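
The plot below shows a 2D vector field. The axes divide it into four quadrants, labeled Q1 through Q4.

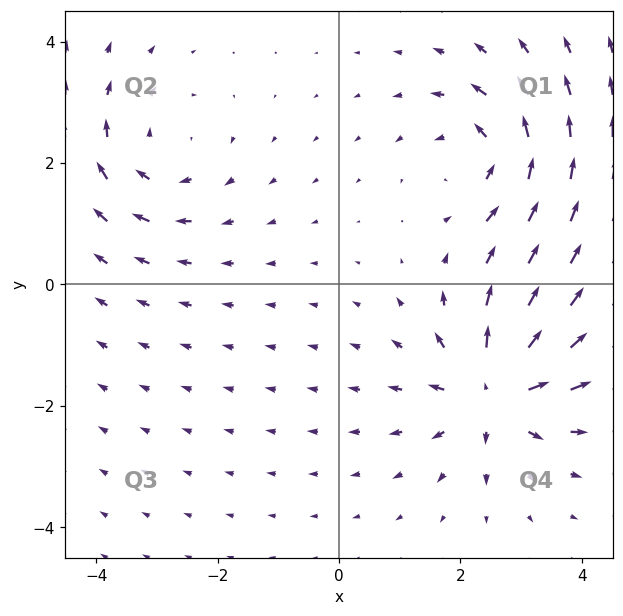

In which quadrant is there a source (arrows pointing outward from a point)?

The source sits at approximately (2.5, -1.8), which lies in quadrant Q4. The divergence there is about +6, positive as expected for a source.

Q4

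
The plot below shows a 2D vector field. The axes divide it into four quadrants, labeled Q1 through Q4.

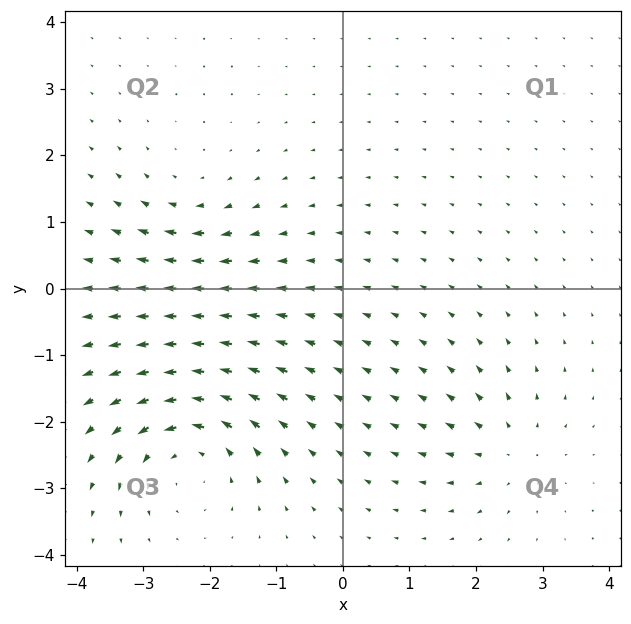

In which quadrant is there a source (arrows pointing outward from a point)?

The source sits at approximately (2.5, -2.4), which lies in quadrant Q4. The divergence there is about +4, positive as expected for a source.

Q4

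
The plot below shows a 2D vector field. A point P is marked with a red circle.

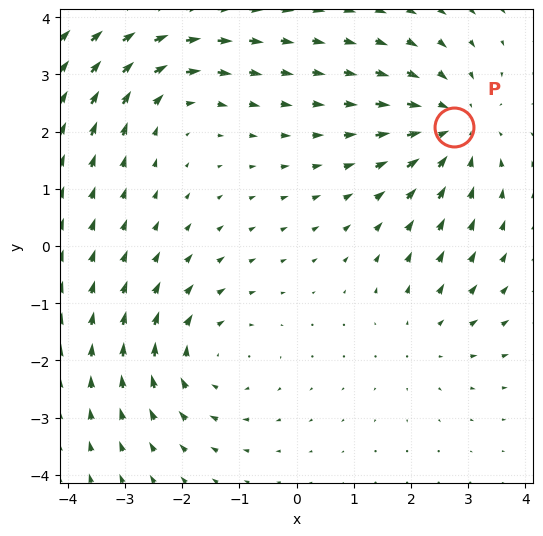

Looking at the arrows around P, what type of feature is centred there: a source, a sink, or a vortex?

sink

At P (2.8, 2.1) the arrows converge inward. Divergence about -4, curl ≈0 — negative divergence with near-zero curl is a sink.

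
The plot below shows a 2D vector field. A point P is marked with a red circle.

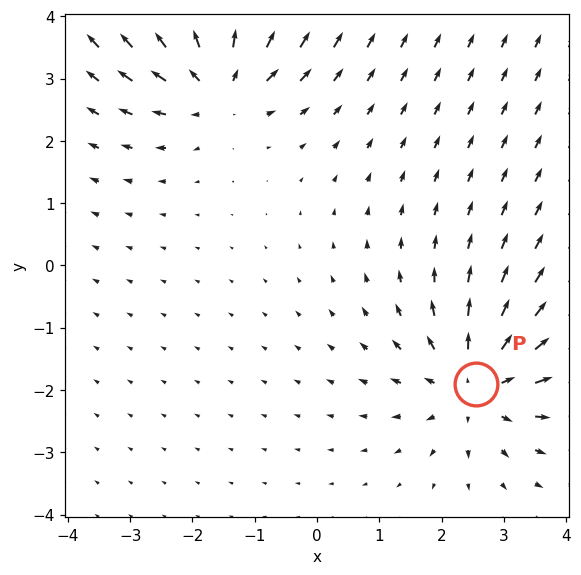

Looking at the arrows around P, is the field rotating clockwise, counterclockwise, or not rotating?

Near P at (2.6, -1.9) the arrows show no circulation. The curl there is ≈0.

not rotating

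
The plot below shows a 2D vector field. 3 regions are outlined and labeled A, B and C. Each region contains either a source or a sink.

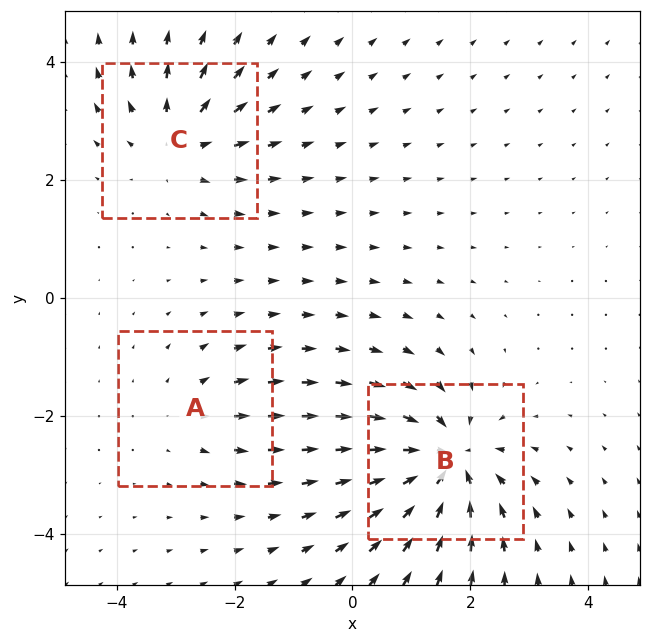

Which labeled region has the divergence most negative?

Divergence at each region's feature centre — A: about +2, B: about -6, C: about +4. Region B is most negative.

B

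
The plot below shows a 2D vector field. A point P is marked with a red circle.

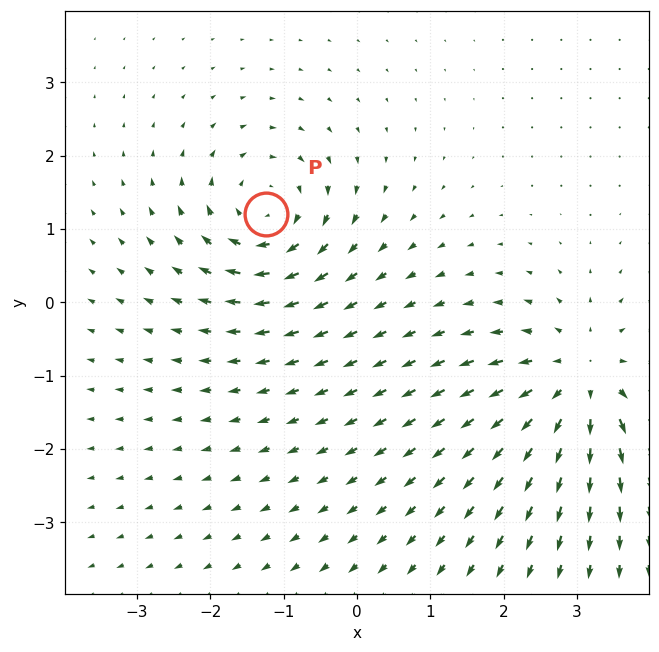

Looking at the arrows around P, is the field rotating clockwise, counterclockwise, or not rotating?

clockwise

Near P at (-1.2, 1.2) the arrows circulate clockwise. The curl (z-component) there is about -4; negative curl means clockwise rotation.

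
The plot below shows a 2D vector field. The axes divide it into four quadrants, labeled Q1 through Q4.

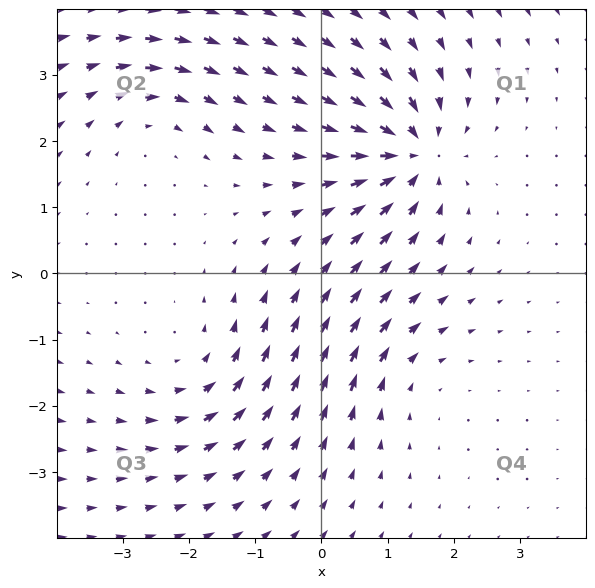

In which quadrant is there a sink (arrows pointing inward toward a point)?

Q1

The sink sits at approximately (1.4, 1.8), which lies in quadrant Q1. The divergence there is about -6, negative as expected for a sink.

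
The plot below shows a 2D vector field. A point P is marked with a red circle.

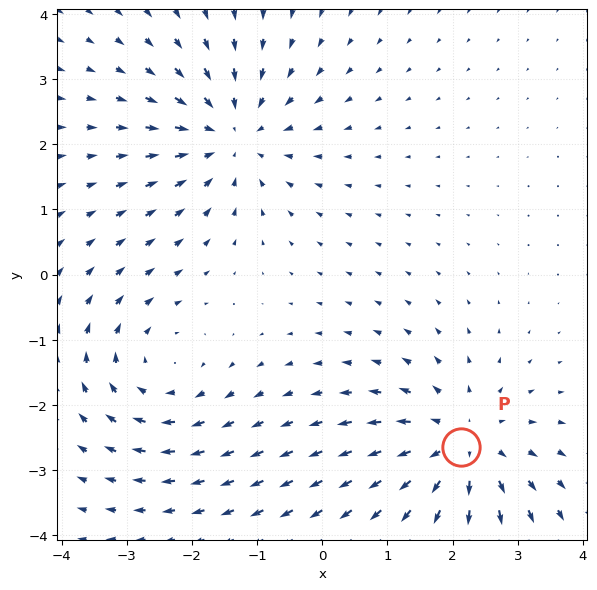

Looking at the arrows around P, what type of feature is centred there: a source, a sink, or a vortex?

At P (2.1, -2.6) the arrows spread outward. Divergence about +4, curl ≈0 — positive divergence with near-zero curl is a source.

source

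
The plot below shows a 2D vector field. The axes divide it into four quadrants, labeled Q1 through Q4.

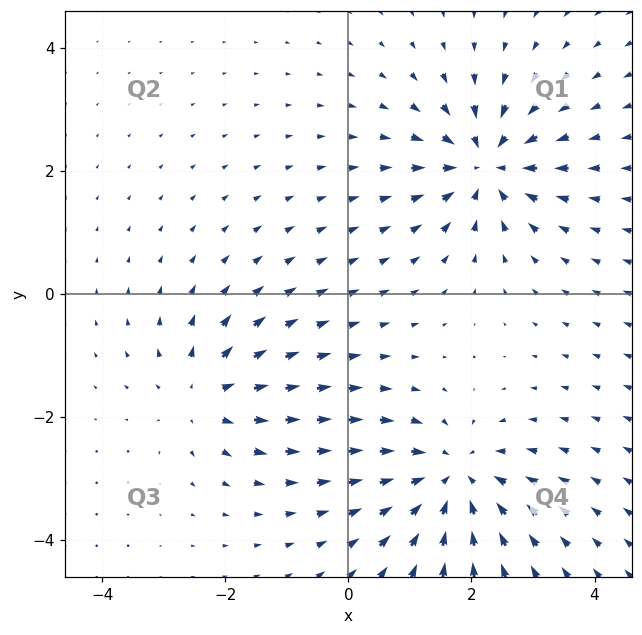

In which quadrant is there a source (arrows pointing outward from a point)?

Q3

The source sits at approximately (-2.3, -1.6), which lies in quadrant Q3. The divergence there is about +4, positive as expected for a source.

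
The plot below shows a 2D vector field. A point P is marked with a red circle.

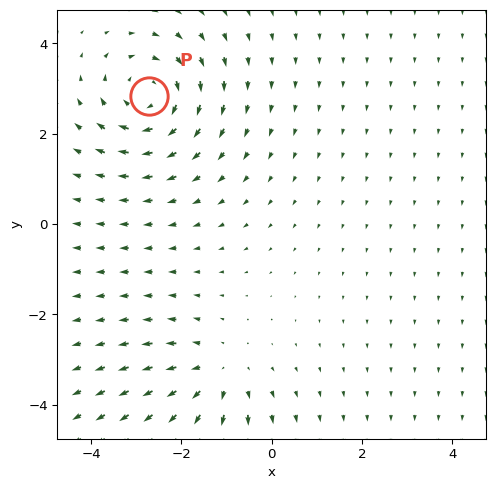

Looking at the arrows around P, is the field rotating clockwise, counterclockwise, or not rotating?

Near P at (-2.7, 2.8) the arrows circulate clockwise. The curl (z-component) there is about -5; negative curl means clockwise rotation.

clockwise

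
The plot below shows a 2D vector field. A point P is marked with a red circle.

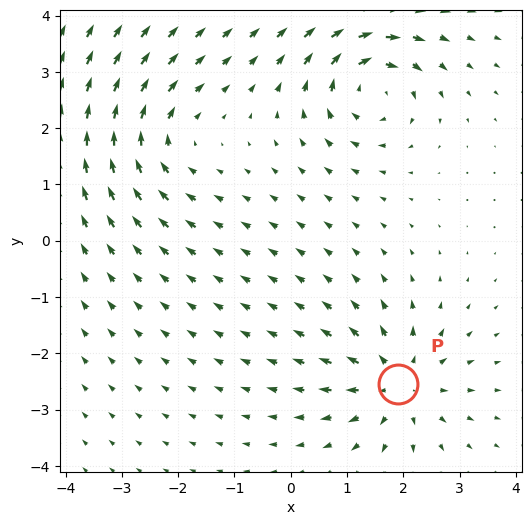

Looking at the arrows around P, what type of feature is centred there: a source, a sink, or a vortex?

At P (1.9, -2.6) the arrows spread outward. Divergence about +5, curl ≈0 — positive divergence with near-zero curl is a source.

source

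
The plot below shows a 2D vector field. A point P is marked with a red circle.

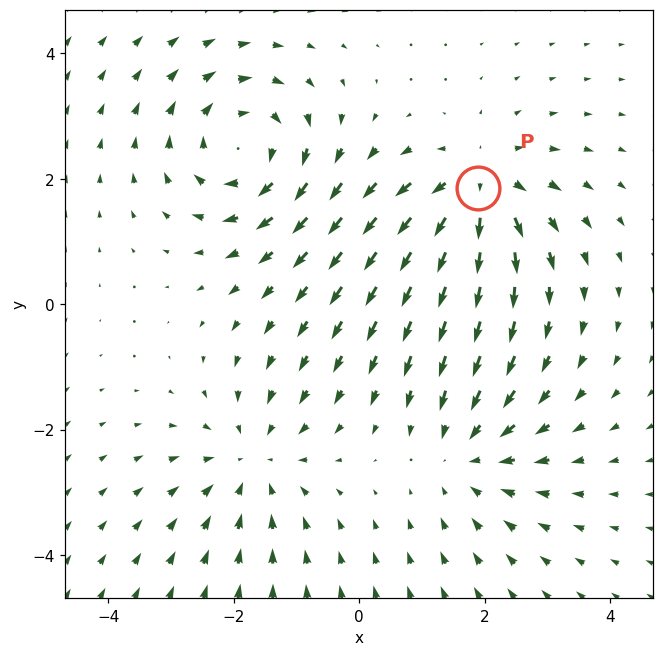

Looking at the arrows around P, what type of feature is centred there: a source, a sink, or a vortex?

source

At P (1.9, 1.8) the arrows spread outward. Divergence about +5, curl ≈0 — positive divergence with near-zero curl is a source.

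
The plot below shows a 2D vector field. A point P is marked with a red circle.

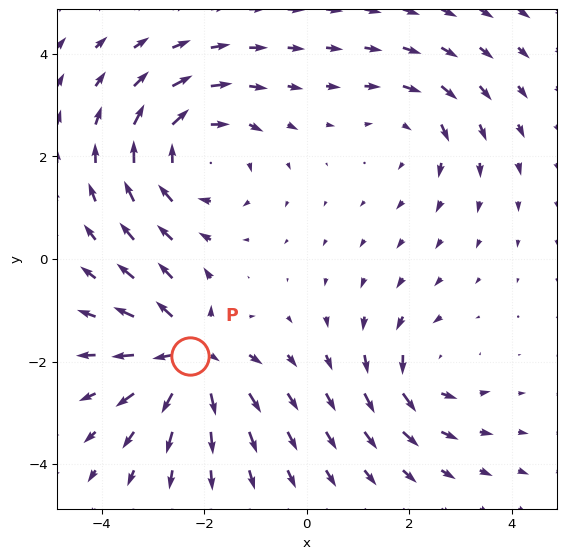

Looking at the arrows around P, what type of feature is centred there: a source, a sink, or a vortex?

source

At P (-2.3, -1.9) the arrows spread outward. Divergence about +6, curl ≈0 — positive divergence with near-zero curl is a source.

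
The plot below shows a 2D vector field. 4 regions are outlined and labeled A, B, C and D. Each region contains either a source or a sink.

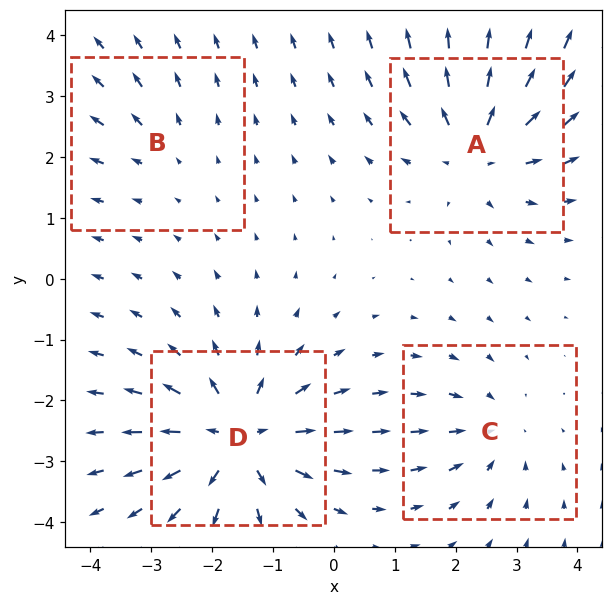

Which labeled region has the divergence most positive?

Divergence at each region's feature centre — A: about +5, B: about +2, C: about -3, D: about +7. Region D is most positive.

D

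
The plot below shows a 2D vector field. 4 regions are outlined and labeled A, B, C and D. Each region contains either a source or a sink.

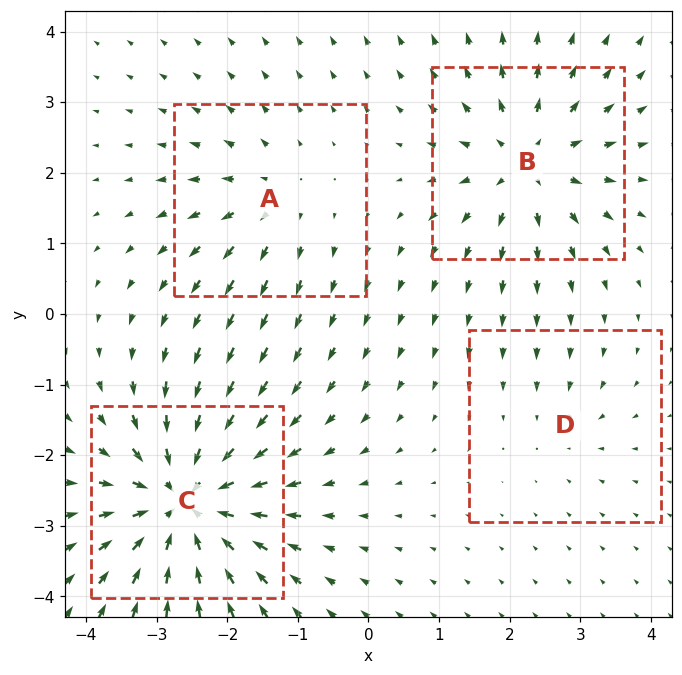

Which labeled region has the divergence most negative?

Divergence at each region's feature centre — A: about +3, B: about +5, C: about -7, D: about -2. Region C is most negative.

C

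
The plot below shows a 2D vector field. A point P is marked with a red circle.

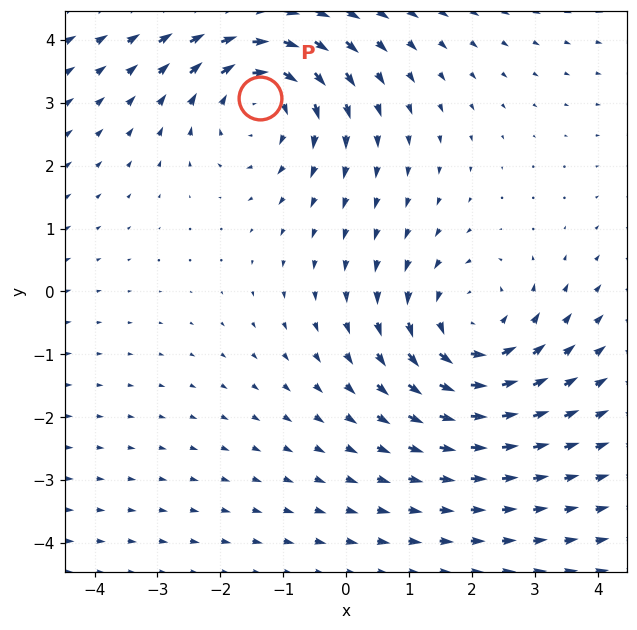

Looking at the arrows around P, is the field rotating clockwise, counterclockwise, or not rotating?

clockwise

Near P at (-1.4, 3.1) the arrows circulate clockwise. The curl (z-component) there is about -3; negative curl means clockwise rotation.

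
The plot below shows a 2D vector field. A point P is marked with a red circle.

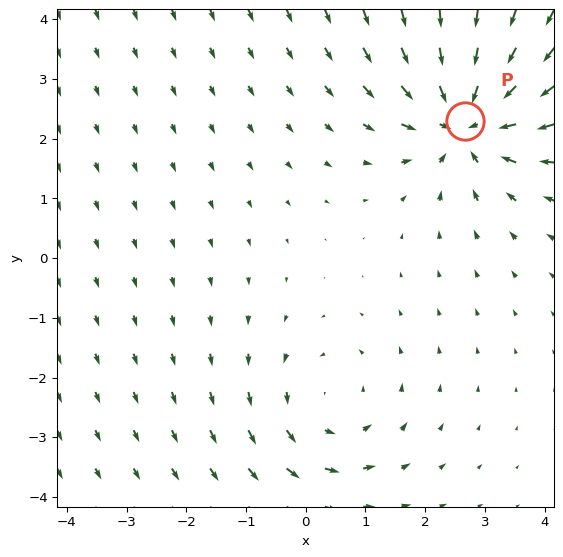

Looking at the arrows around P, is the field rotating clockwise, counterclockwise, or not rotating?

Near P at (2.7, 2.3) the arrows show no circulation. The curl there is ≈0.

not rotating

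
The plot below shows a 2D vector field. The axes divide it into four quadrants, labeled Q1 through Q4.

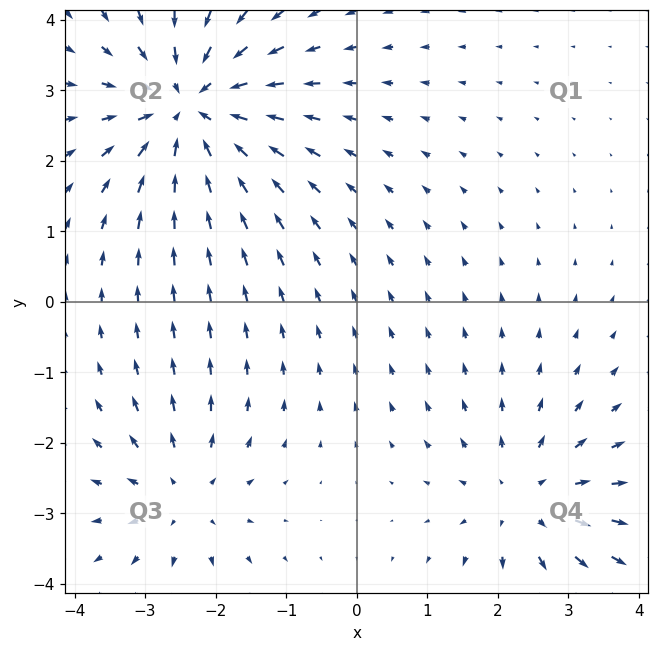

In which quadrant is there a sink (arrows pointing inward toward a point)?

Q2

The sink sits at approximately (-2.4, 2.7), which lies in quadrant Q2. The divergence there is about -5, negative as expected for a sink.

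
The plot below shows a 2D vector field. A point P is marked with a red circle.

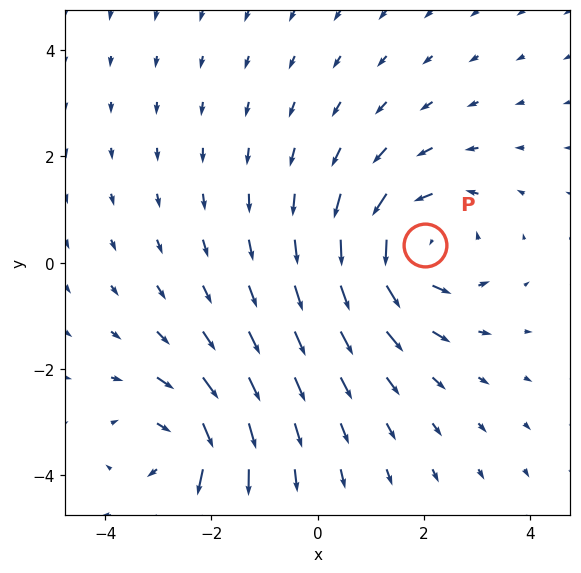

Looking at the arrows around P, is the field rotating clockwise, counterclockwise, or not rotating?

counterclockwise

Near P at (2.0, 0.3) the arrows circulate counterclockwise. The curl (z-component) there is about +3; positive curl means counterclockwise rotation.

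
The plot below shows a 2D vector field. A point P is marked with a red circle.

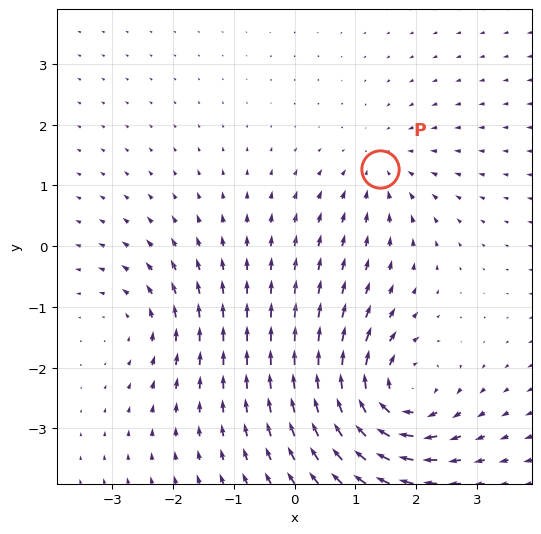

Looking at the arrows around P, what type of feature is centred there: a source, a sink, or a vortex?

sink

At P (1.4, 1.3) the arrows converge inward. Divergence about -3, curl ≈0 — negative divergence with near-zero curl is a sink.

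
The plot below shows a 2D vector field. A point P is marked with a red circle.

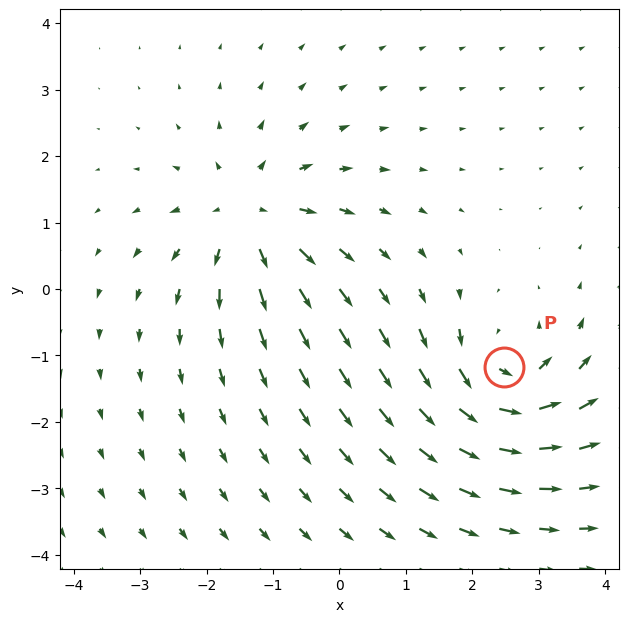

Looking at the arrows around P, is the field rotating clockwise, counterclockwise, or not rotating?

Near P at (2.5, -1.2) the arrows circulate counterclockwise. The curl (z-component) there is about +5; positive curl means counterclockwise rotation.

counterclockwise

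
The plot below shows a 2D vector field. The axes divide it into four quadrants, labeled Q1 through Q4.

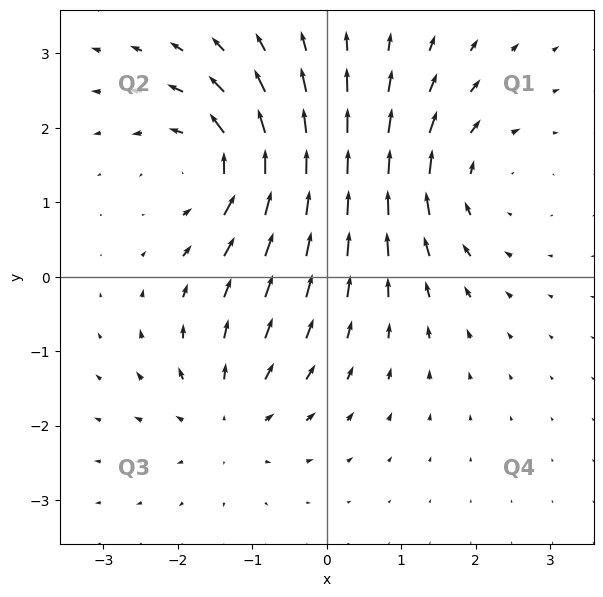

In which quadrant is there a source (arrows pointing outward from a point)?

Q3

The source sits at approximately (-1.3, -1.9), which lies in quadrant Q3. The divergence there is about +4, positive as expected for a source.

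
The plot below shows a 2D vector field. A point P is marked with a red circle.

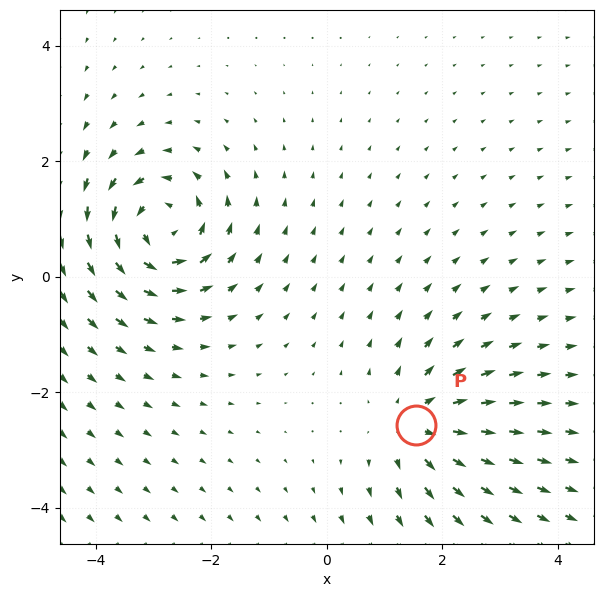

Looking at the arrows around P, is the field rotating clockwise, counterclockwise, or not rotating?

Near P at (1.6, -2.6) the arrows show no circulation. The curl there is ≈0.

not rotating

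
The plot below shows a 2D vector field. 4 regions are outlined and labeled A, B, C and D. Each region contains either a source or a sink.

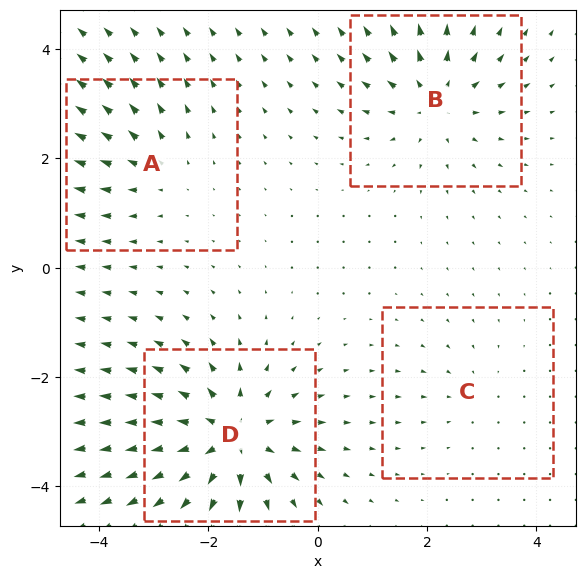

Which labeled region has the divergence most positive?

D

Divergence at each region's feature centre — A: about +3, B: about +5, C: about -2, D: about +8. Region D is most positive.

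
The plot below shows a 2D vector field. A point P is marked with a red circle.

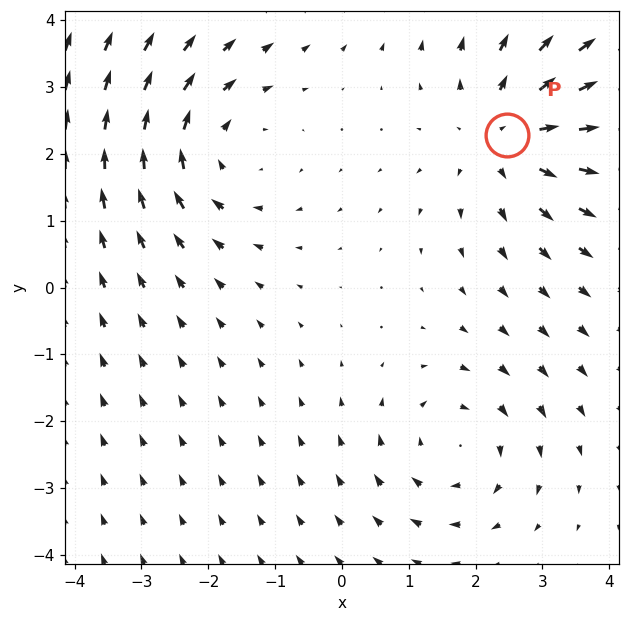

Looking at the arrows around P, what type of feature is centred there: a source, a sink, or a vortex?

At P (2.5, 2.3) the arrows spread outward. Divergence about +3, curl ≈0 — positive divergence with near-zero curl is a source.

source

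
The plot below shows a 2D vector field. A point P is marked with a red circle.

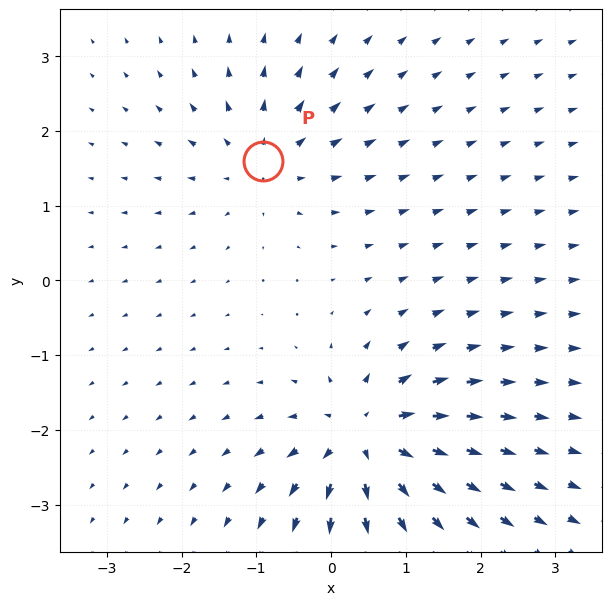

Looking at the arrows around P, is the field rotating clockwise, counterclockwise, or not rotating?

not rotating

Near P at (-0.9, 1.6) the arrows show no circulation. The curl there is ≈0.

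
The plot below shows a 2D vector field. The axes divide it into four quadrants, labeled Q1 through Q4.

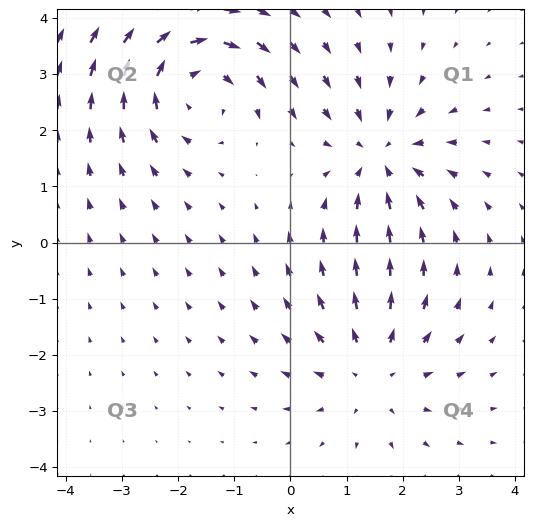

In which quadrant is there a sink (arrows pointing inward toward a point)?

Q1

The sink sits at approximately (1.6, 1.5), which lies in quadrant Q1. The divergence there is about -4, negative as expected for a sink.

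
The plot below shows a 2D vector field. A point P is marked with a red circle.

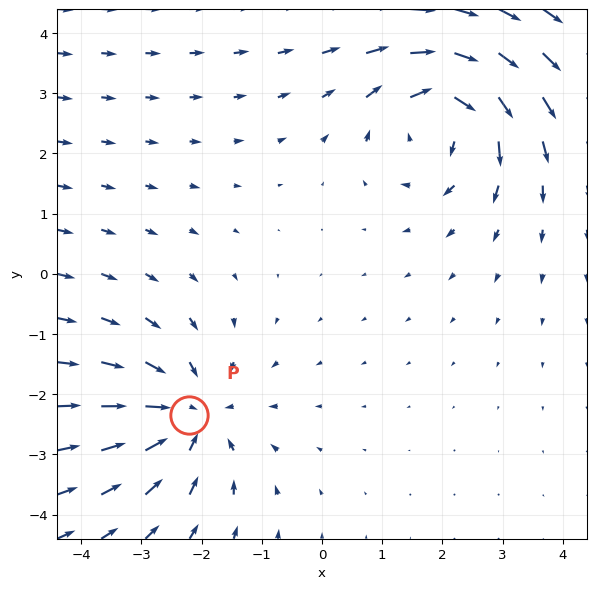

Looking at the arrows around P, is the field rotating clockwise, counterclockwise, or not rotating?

not rotating

Near P at (-2.2, -2.4) the arrows show no circulation. The curl there is ≈0.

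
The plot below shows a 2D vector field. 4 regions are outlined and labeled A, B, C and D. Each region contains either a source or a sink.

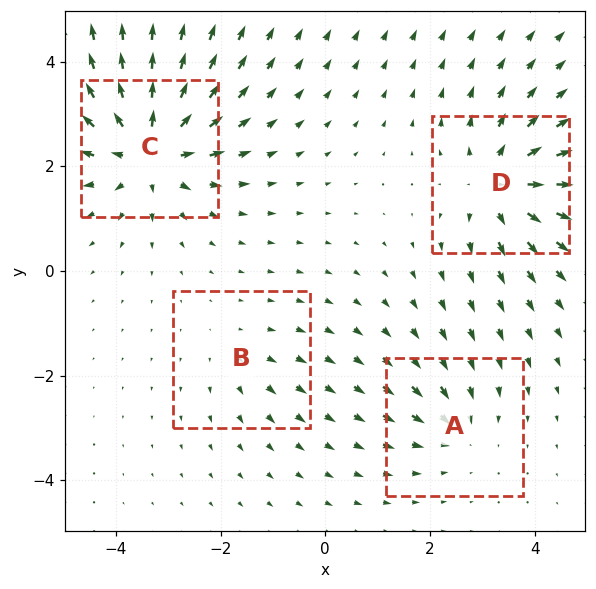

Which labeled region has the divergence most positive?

Divergence at each region's feature centre — A: about -3, B: about +2, C: about +7, D: about +6. Region C is most positive.

C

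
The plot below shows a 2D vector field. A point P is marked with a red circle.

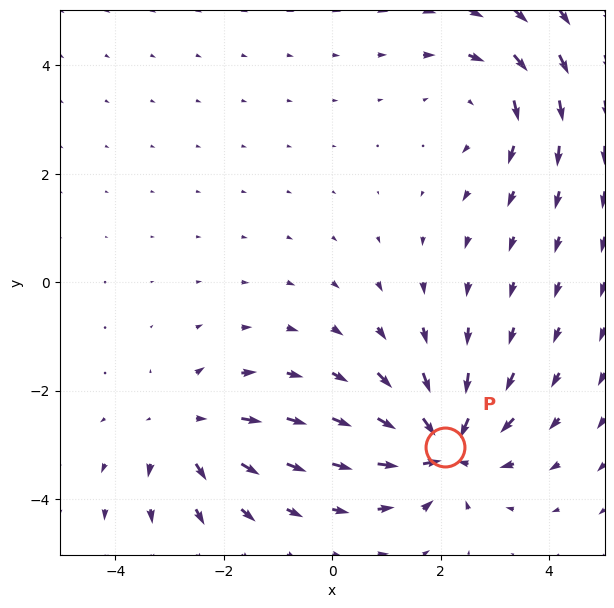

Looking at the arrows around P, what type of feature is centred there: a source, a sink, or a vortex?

At P (2.1, -3.0) the arrows converge inward. Divergence about -7, curl ≈0 — negative divergence with near-zero curl is a sink.

sink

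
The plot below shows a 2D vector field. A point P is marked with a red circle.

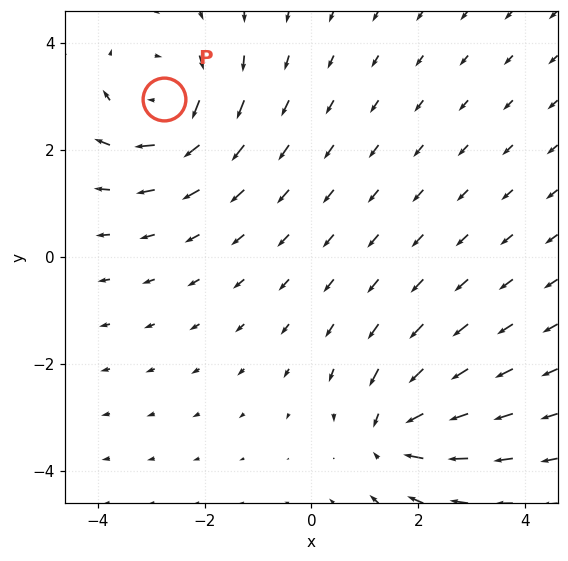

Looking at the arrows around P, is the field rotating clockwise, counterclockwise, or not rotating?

clockwise

Near P at (-2.8, 3.0) the arrows circulate clockwise. The curl (z-component) there is about -4; negative curl means clockwise rotation.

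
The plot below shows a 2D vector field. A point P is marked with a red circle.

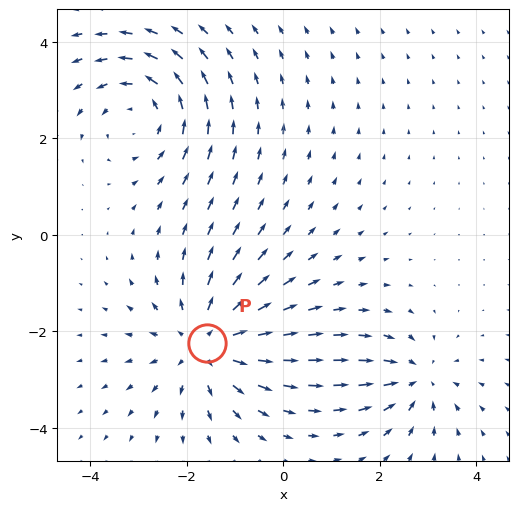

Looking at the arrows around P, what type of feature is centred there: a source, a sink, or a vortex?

source

At P (-1.6, -2.2) the arrows spread outward. Divergence about +4, curl ≈0 — positive divergence with near-zero curl is a source.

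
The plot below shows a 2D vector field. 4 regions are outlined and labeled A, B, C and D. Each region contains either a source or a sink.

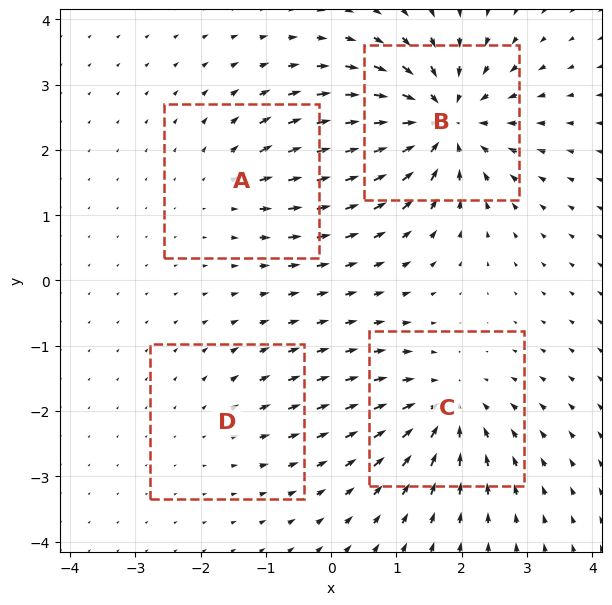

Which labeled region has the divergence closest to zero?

Divergence at each region's feature centre — A: about +3, B: about -8, C: about -5, D: about +2. Region D is closest to zero.

D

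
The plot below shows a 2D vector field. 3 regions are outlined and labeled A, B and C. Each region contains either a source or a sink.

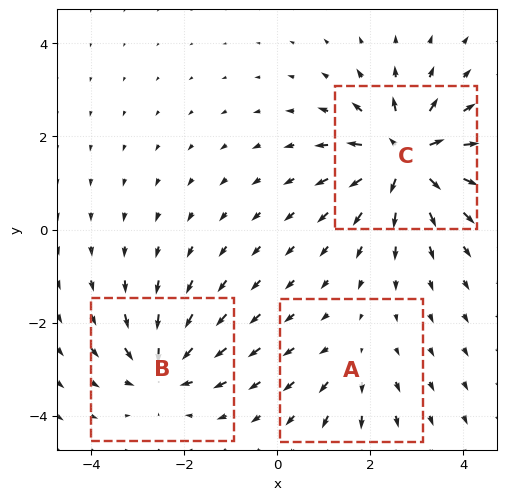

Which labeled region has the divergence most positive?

C

Divergence at each region's feature centre — A: about +2, B: about -4, C: about +6. Region C is most positive.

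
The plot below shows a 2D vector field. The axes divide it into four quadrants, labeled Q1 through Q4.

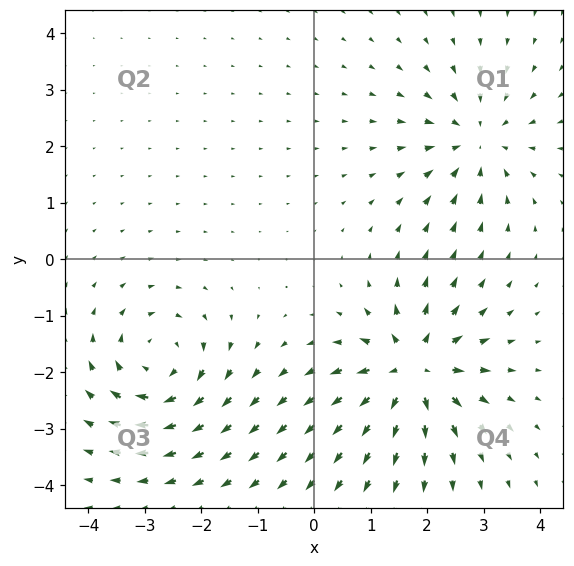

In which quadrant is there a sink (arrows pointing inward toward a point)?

Q1

The sink sits at approximately (2.9, 2.1), which lies in quadrant Q1. The divergence there is about -4, negative as expected for a sink.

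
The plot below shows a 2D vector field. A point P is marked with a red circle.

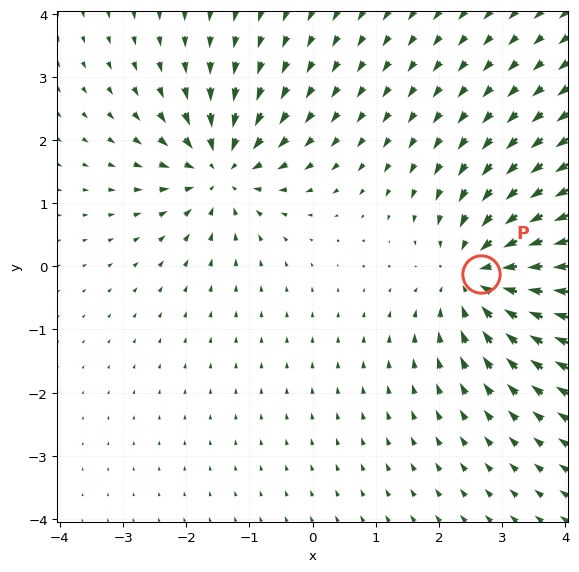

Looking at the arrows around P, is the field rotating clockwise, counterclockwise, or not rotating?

not rotating

Near P at (2.7, -0.1) the arrows show no circulation. The curl there is ≈0.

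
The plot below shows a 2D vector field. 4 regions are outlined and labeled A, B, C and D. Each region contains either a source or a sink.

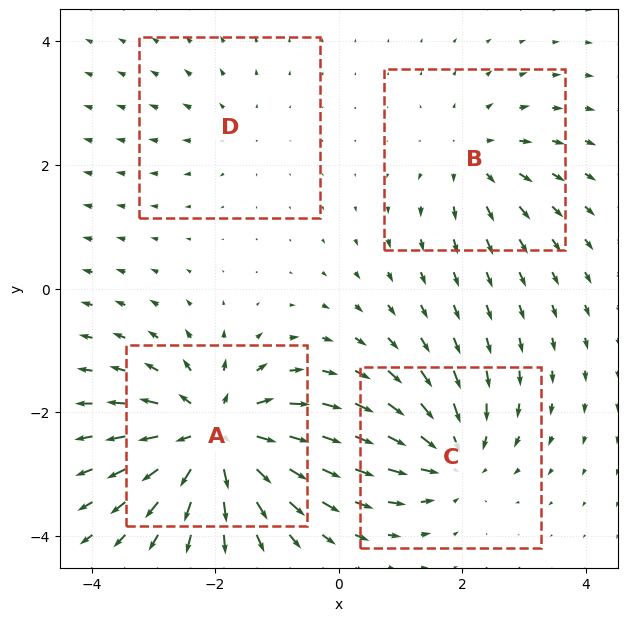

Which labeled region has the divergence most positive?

A

Divergence at each region's feature centre — A: about +8, B: about +4, C: about -5, D: about +2. Region A is most positive.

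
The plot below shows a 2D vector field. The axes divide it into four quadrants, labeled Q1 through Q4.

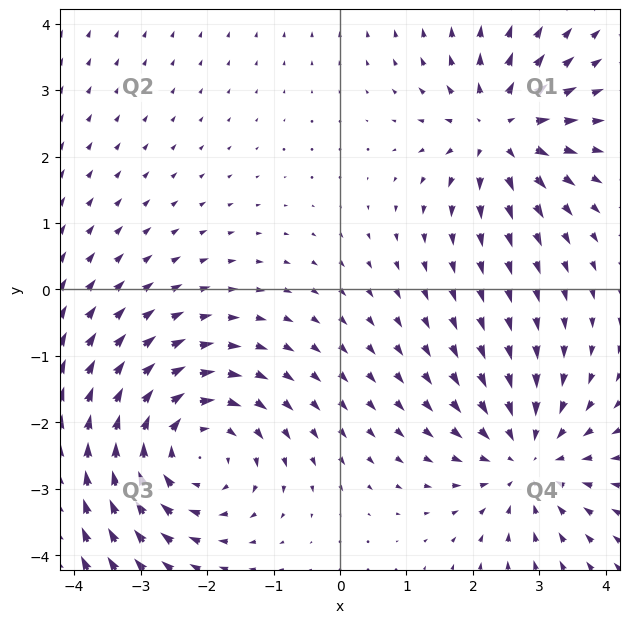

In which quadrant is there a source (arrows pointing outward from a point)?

Q1

The source sits at approximately (2.4, 2.4), which lies in quadrant Q1. The divergence there is about +4, positive as expected for a source.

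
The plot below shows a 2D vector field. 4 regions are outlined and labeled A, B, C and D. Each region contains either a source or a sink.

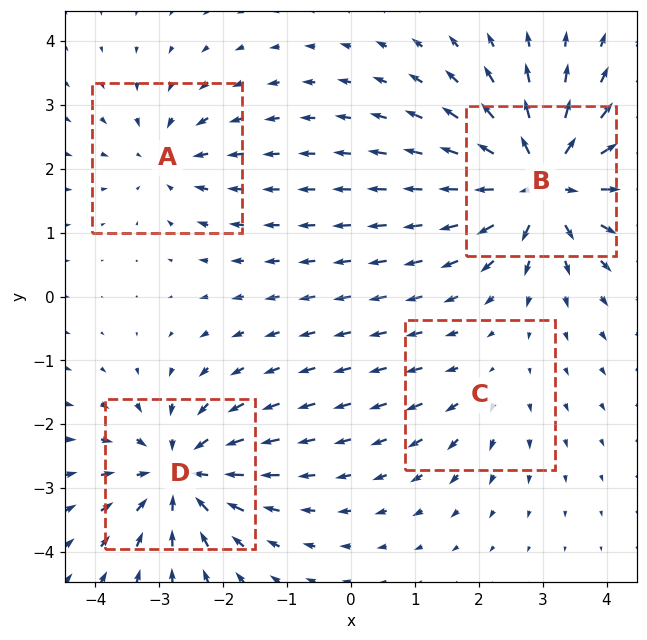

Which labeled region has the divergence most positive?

B

Divergence at each region's feature centre — A: about -4, B: about +8, C: about +2, D: about -6. Region B is most positive.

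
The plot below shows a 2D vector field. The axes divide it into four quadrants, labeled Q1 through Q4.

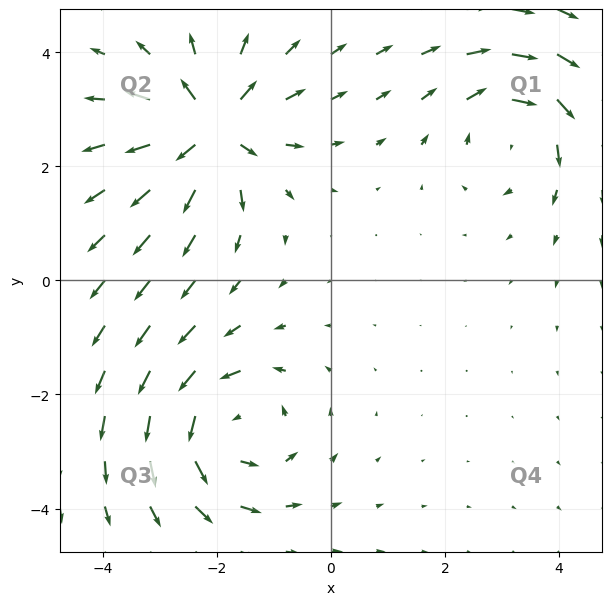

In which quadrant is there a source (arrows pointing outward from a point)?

Q2

The source sits at approximately (-2.1, 2.7), which lies in quadrant Q2. The divergence there is about +6, positive as expected for a source.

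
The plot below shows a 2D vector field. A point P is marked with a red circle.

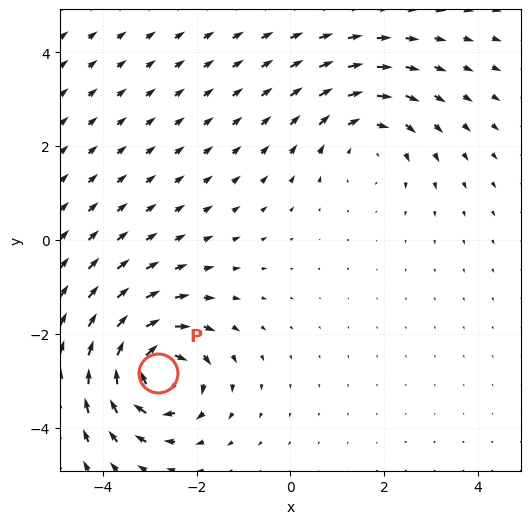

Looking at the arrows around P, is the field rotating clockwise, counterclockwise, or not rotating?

clockwise

Near P at (-2.8, -2.8) the arrows circulate clockwise. The curl (z-component) there is about -6; negative curl means clockwise rotation.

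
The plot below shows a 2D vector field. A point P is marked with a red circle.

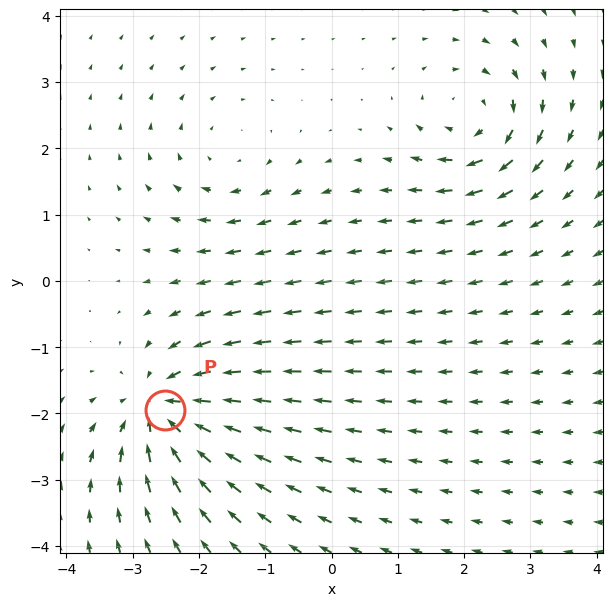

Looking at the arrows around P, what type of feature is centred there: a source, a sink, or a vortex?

At P (-2.5, -1.9) the arrows converge inward. Divergence about -6, curl ≈0 — negative divergence with near-zero curl is a sink.

sink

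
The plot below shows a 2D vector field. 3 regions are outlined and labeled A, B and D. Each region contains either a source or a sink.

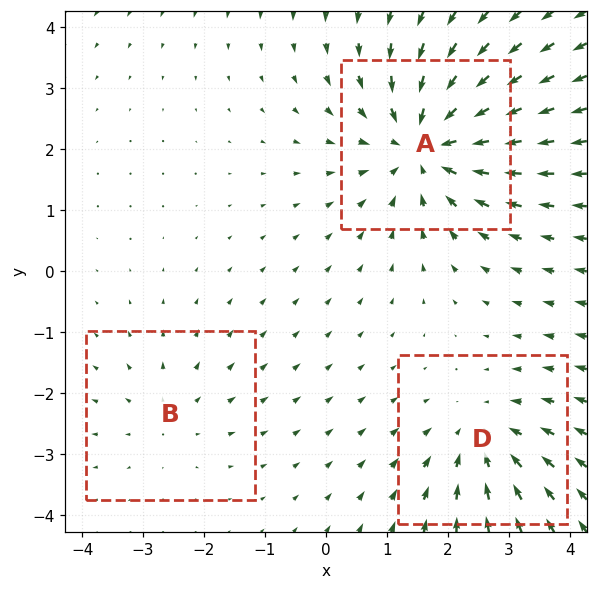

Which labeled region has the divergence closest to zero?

B

Divergence at each region's feature centre — A: about -5, B: about +2, D: about -3. Region B is closest to zero.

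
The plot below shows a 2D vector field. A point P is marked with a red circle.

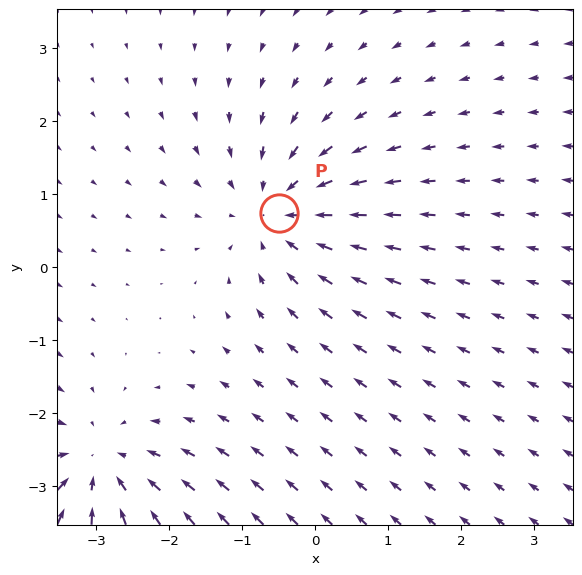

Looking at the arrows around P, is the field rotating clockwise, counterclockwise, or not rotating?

not rotating

Near P at (-0.5, 0.7) the arrows show no circulation. The curl there is ≈0.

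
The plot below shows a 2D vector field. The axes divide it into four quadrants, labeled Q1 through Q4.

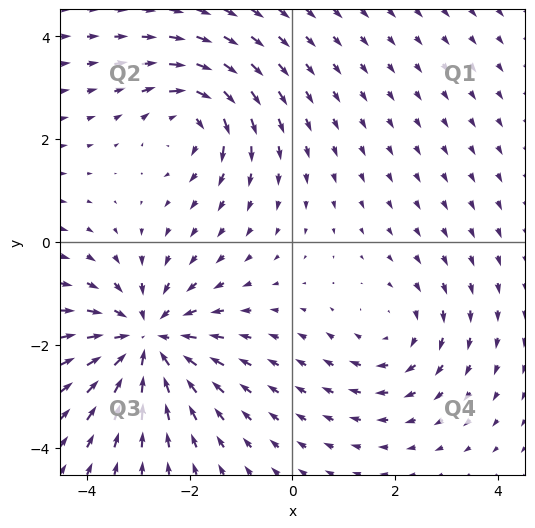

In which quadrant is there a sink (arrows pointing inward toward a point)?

Q3

The sink sits at approximately (-2.8, -1.9), which lies in quadrant Q3. The divergence there is about -4, negative as expected for a sink.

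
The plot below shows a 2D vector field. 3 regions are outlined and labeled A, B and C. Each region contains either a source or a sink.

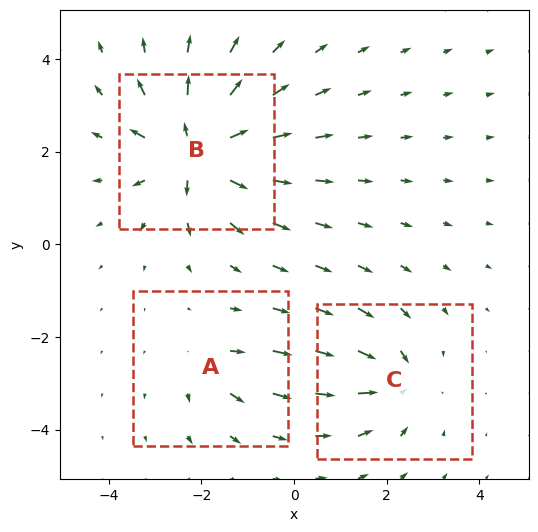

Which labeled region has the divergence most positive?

Divergence at each region's feature centre — A: about +2, B: about +6, C: about -4. Region B is most positive.

B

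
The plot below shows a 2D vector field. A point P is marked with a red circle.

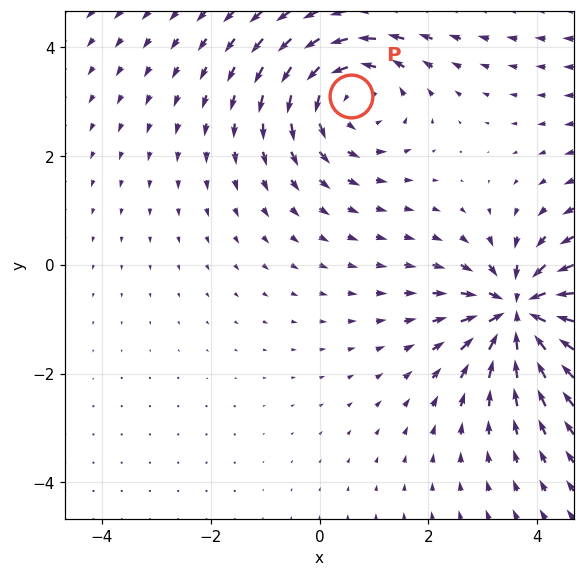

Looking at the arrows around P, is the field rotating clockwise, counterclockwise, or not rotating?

counterclockwise

Near P at (0.6, 3.1) the arrows circulate counterclockwise. The curl (z-component) there is about +3; positive curl means counterclockwise rotation.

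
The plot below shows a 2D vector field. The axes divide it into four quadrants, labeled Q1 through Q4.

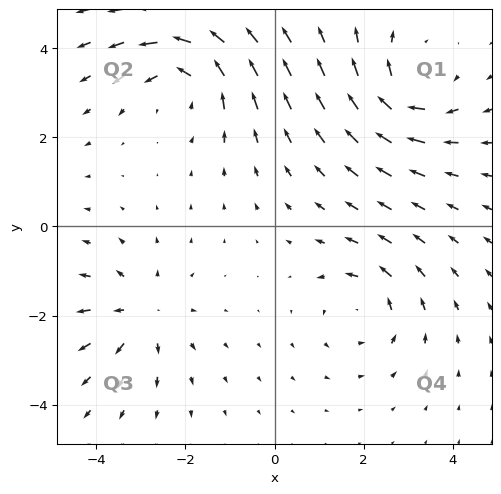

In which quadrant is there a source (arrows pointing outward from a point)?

The source sits at approximately (-3.0, -2.0), which lies in quadrant Q3. The divergence there is about +4, positive as expected for a source.

Q3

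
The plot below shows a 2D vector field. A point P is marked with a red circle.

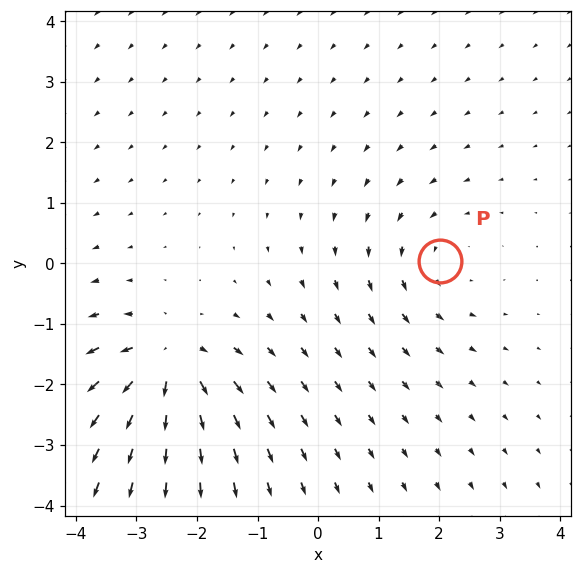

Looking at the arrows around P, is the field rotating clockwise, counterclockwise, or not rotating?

Near P at (2.0, 0.0) the arrows circulate counterclockwise. The curl (z-component) there is about +2; positive curl means counterclockwise rotation.

counterclockwise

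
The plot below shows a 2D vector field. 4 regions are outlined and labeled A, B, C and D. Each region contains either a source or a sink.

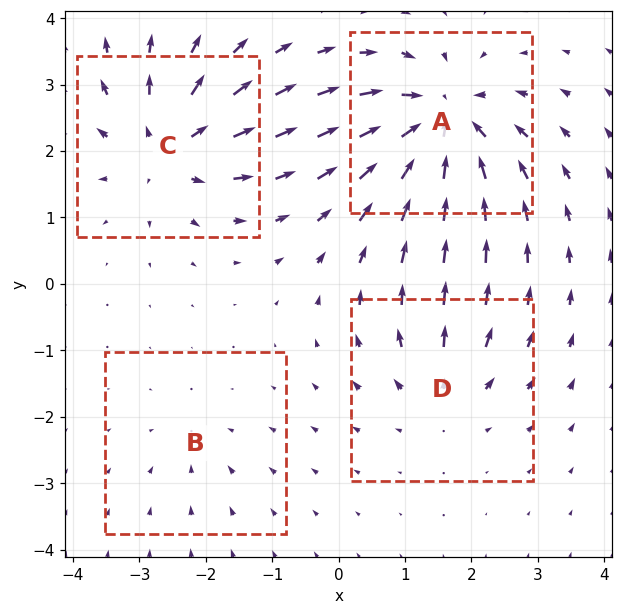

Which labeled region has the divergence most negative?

A

Divergence at each region's feature centre — A: about -8, B: about -2, C: about +6, D: about +4. Region A is most negative.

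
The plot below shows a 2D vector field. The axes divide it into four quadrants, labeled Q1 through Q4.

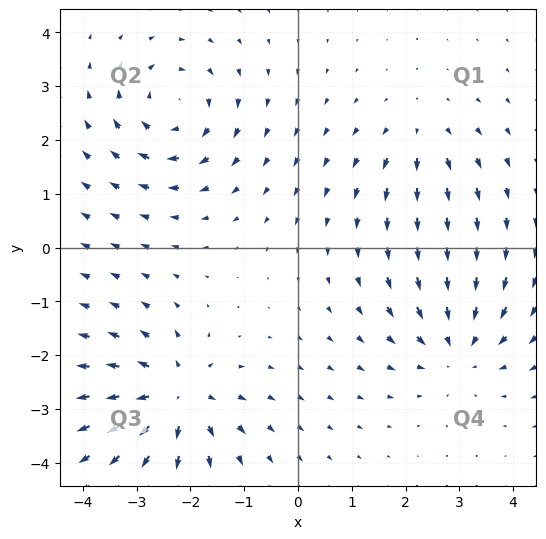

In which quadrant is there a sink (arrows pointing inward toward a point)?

Q4

The sink sits at approximately (3.0, -1.8), which lies in quadrant Q4. The divergence there is about -4, negative as expected for a sink.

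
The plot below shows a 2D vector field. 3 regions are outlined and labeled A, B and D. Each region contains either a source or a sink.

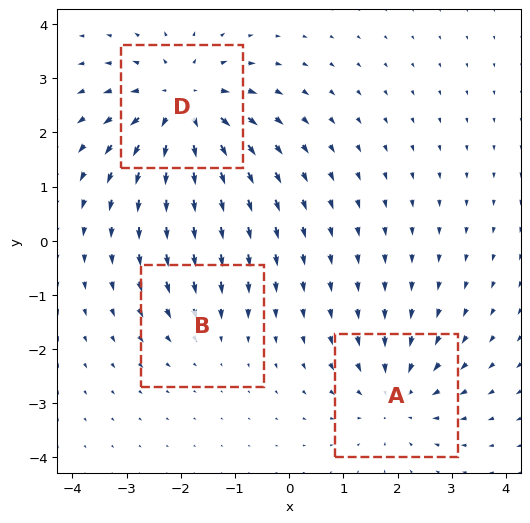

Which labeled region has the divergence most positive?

Divergence at each region's feature centre — A: about -3, B: about -2, D: about +5. Region D is most positive.

D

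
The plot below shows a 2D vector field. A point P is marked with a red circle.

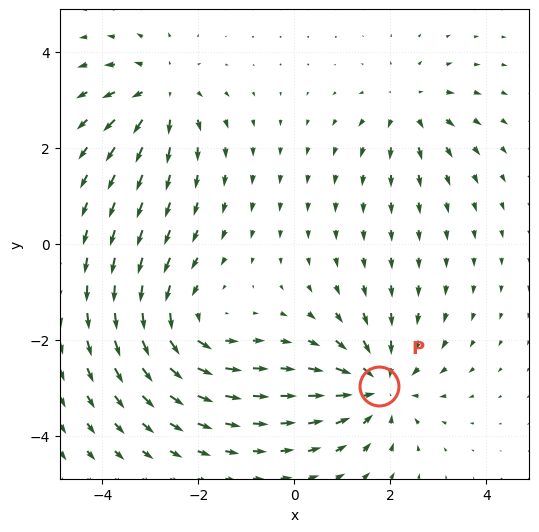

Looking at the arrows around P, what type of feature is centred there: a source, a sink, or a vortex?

At P (1.8, -3.0) the arrows converge inward. Divergence about -5, curl ≈0 — negative divergence with near-zero curl is a sink.

sink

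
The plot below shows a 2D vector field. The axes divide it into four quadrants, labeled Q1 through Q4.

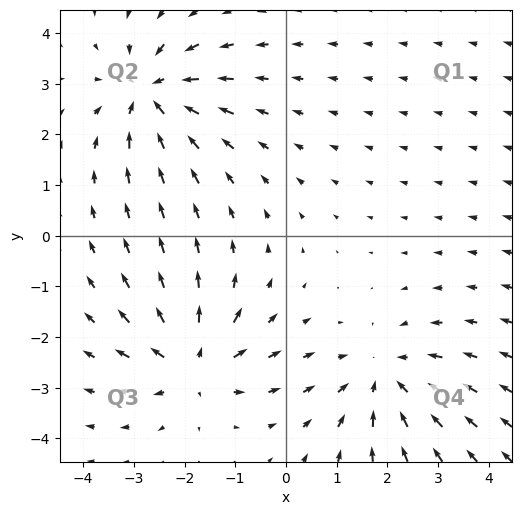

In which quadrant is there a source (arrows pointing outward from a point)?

The source sits at approximately (-1.8, -2.5), which lies in quadrant Q3. The divergence there is about +4, positive as expected for a source.

Q3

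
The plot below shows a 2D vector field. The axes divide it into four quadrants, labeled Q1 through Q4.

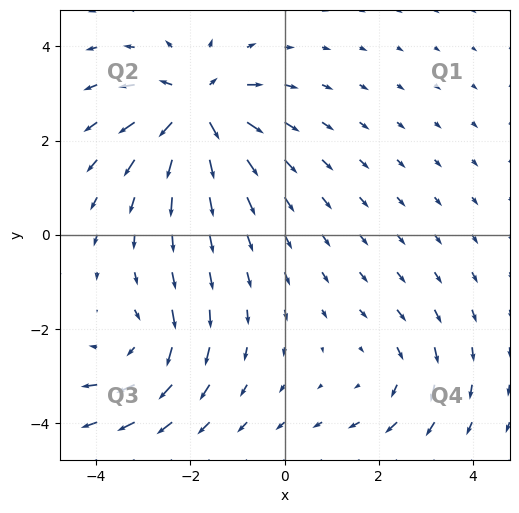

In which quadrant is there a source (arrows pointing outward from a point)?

Q2

The source sits at approximately (-1.9, 2.7), which lies in quadrant Q2. The divergence there is about +6, positive as expected for a source.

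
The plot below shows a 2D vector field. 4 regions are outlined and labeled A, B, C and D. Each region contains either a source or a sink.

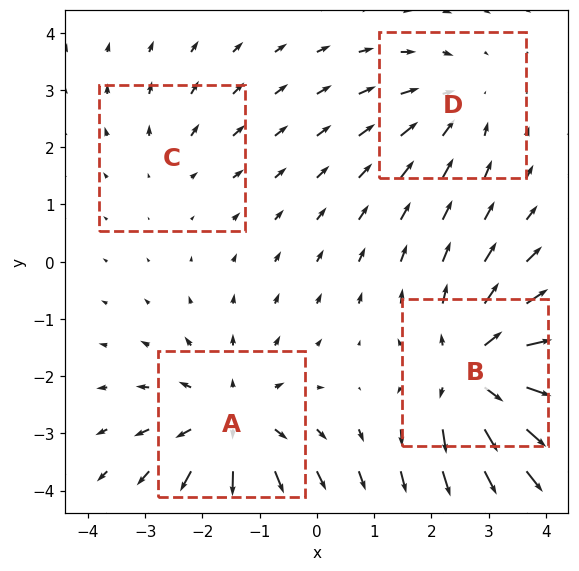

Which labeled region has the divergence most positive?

B

Divergence at each region's feature centre — A: about +5, B: about +6, C: about +2, D: about -3. Region B is most positive.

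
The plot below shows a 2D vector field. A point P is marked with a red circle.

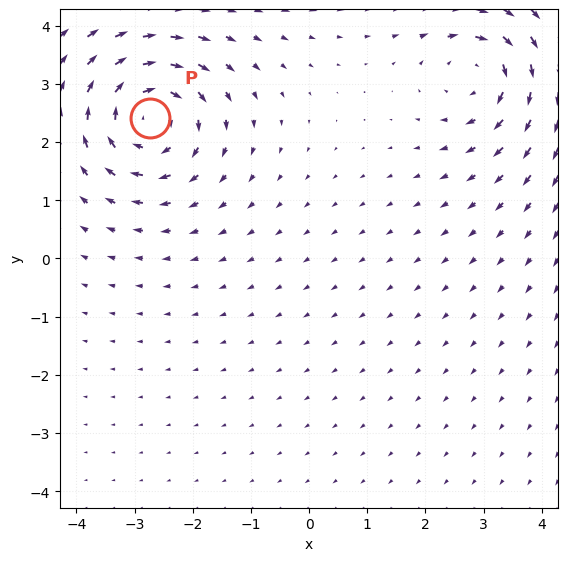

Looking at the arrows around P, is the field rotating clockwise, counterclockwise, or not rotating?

clockwise

Near P at (-2.7, 2.4) the arrows circulate clockwise. The curl (z-component) there is about -5; negative curl means clockwise rotation.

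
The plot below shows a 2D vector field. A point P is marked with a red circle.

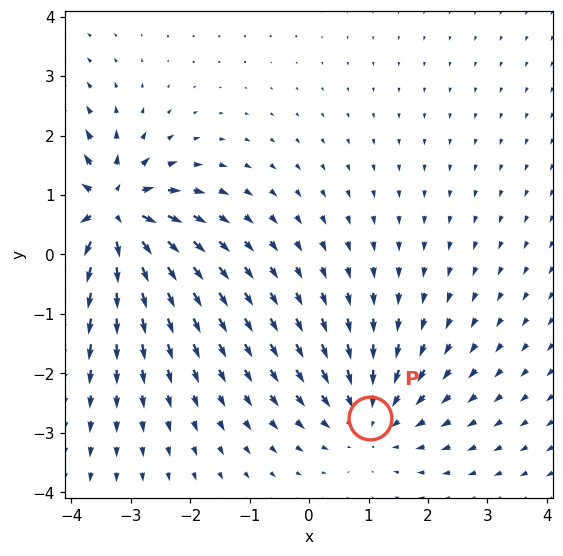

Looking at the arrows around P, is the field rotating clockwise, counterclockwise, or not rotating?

Near P at (1.0, -2.8) the arrows show no circulation. The curl there is ≈0.

not rotating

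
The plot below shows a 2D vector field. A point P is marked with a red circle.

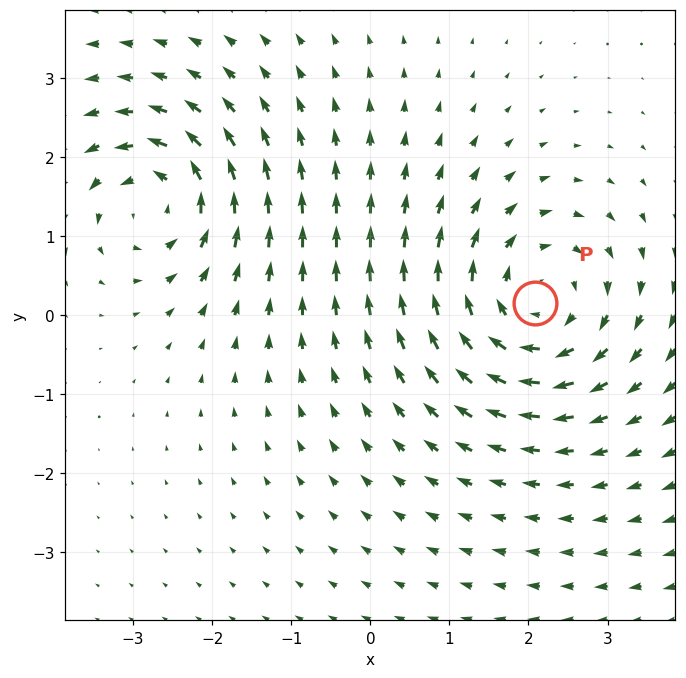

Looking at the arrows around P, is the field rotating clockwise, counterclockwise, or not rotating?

Near P at (2.1, 0.1) the arrows circulate clockwise. The curl (z-component) there is about -4; negative curl means clockwise rotation.

clockwise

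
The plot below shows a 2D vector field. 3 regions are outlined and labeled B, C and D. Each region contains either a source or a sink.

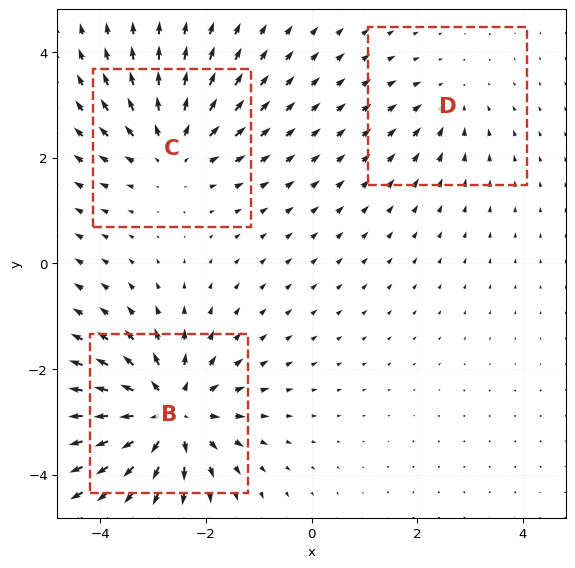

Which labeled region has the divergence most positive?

B

Divergence at each region's feature centre — B: about +6, C: about +4, D: about -2. Region B is most positive.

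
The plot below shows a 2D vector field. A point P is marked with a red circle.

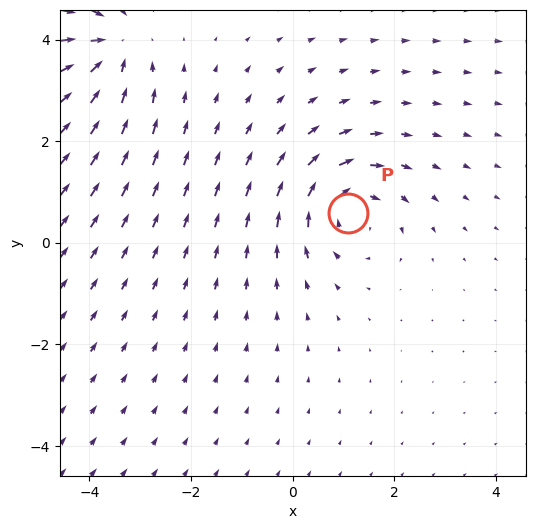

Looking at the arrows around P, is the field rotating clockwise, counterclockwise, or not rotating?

Near P at (1.1, 0.6) the arrows circulate clockwise. The curl (z-component) there is about -3; negative curl means clockwise rotation.

clockwise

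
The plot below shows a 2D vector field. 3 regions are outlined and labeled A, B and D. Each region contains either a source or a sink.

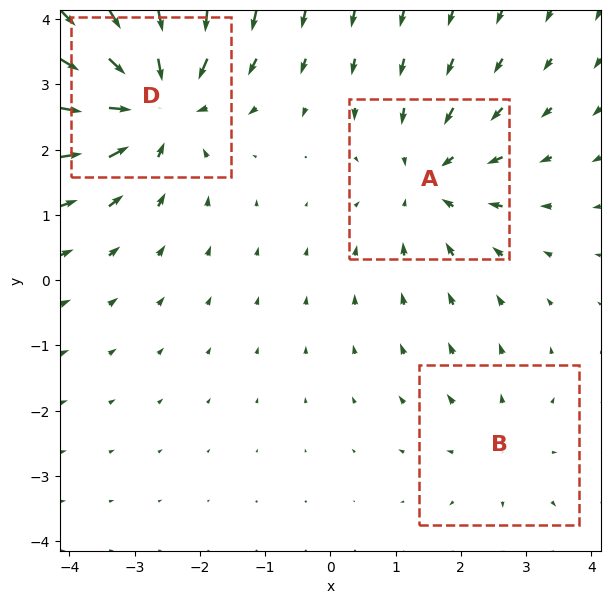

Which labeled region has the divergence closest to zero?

Divergence at each region's feature centre — A: about -3, B: about +2, D: about -5. Region B is closest to zero.

B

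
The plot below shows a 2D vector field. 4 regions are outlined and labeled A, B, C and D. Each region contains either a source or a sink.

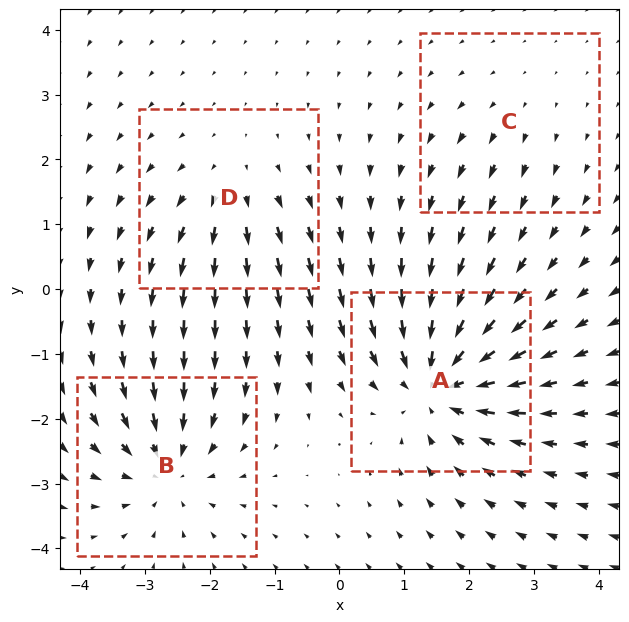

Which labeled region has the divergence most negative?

Divergence at each region's feature centre — A: about -7, B: about -5, C: about +2, D: about +3. Region A is most negative.

A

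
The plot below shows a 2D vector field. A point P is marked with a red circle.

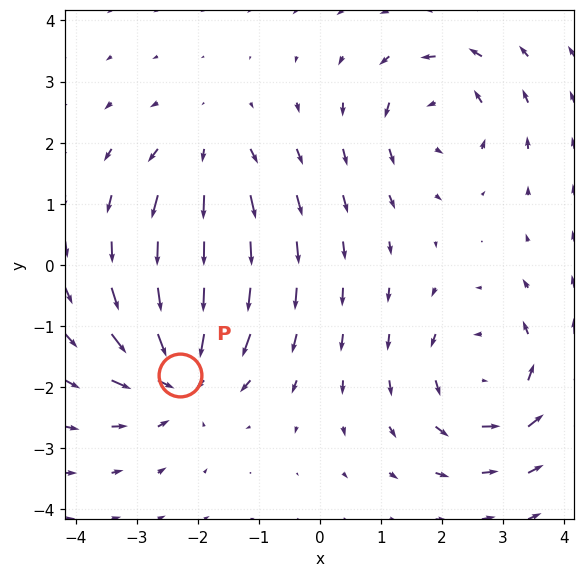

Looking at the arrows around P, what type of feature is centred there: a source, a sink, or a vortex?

sink

At P (-2.3, -1.8) the arrows converge inward. Divergence about -7, curl ≈0 — negative divergence with near-zero curl is a sink.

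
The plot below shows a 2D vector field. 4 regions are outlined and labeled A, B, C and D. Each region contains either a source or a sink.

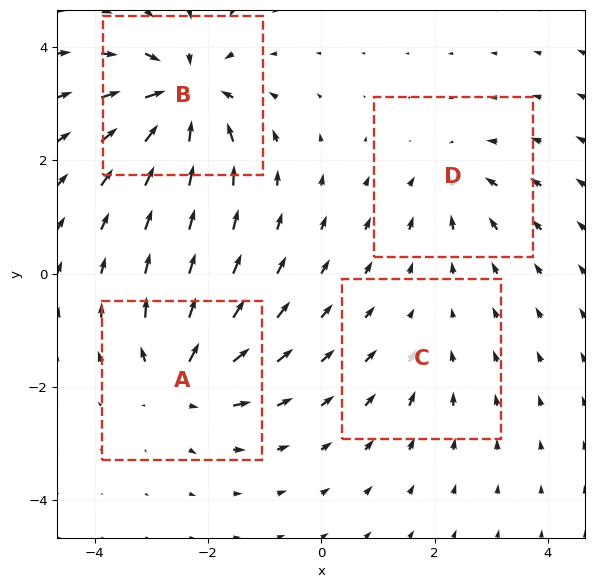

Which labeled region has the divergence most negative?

Divergence at each region's feature centre — A: about +6, B: about -8, C: about -2, D: about -4. Region B is most negative.

B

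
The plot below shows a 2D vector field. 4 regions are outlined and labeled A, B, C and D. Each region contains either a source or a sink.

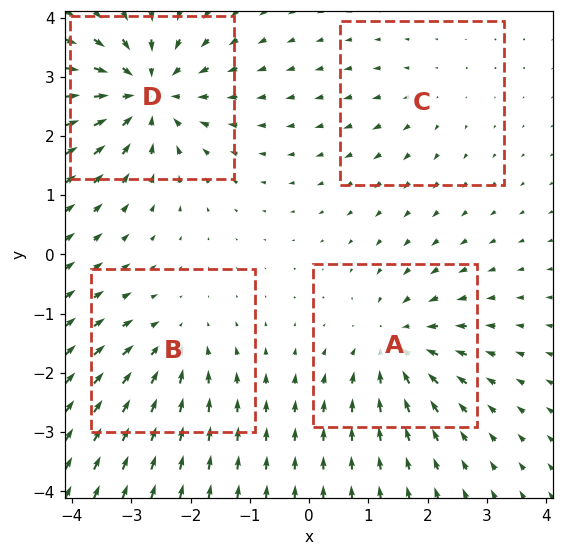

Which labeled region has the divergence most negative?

D

Divergence at each region's feature centre — A: about -5, B: about -4, C: about +2, D: about -7. Region D is most negative.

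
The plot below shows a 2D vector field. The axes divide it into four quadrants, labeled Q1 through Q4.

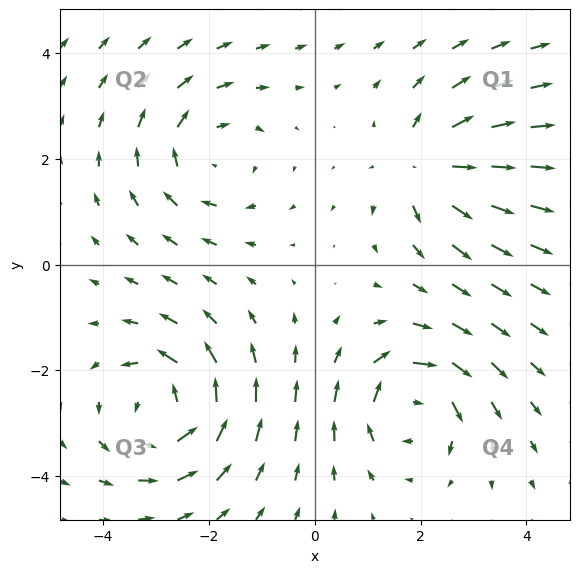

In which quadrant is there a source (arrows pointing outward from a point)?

The source sits at approximately (2.1, 1.8), which lies in quadrant Q1. The divergence there is about +5, positive as expected for a source.

Q1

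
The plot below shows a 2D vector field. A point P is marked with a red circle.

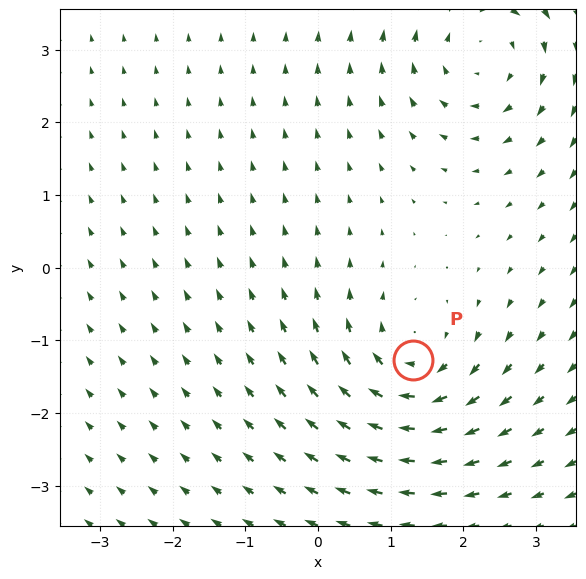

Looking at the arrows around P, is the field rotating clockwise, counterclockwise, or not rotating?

Near P at (1.3, -1.3) the arrows circulate clockwise. The curl (z-component) there is about -5; negative curl means clockwise rotation.

clockwise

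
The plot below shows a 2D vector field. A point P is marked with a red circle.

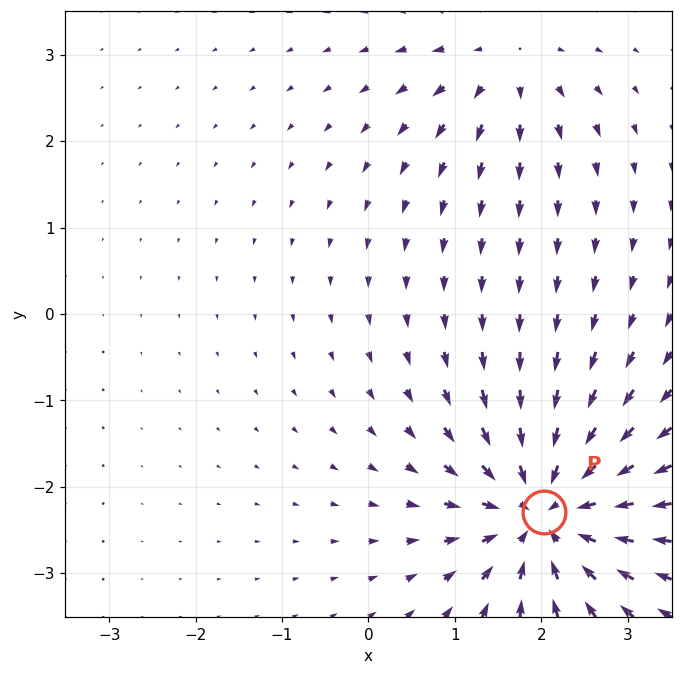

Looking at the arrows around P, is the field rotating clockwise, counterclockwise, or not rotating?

not rotating

Near P at (2.0, -2.3) the arrows show no circulation. The curl there is ≈0.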